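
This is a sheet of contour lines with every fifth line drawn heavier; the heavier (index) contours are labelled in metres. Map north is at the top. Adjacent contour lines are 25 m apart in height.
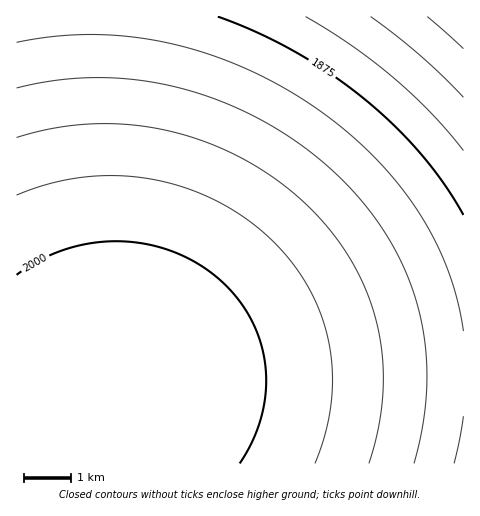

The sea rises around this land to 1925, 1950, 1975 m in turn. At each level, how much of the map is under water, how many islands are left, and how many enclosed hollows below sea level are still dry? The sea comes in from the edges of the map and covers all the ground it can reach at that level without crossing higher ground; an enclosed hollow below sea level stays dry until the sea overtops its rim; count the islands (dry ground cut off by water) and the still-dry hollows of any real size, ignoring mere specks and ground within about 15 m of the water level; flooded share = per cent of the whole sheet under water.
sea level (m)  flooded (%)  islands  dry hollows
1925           32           0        0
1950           46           0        0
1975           60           0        0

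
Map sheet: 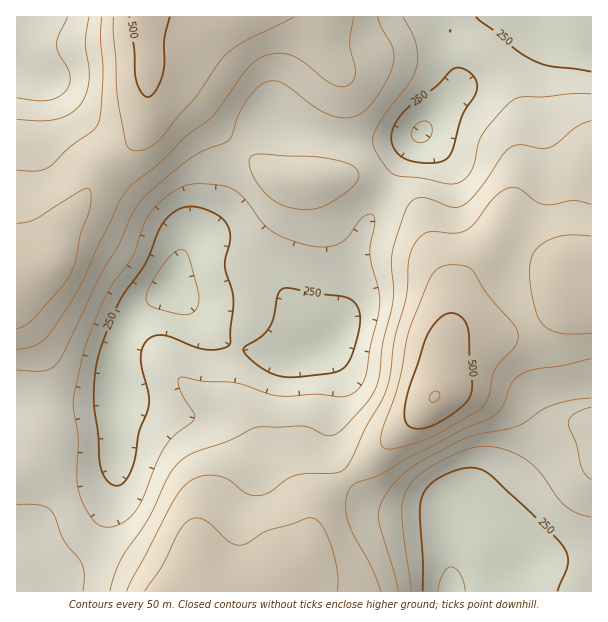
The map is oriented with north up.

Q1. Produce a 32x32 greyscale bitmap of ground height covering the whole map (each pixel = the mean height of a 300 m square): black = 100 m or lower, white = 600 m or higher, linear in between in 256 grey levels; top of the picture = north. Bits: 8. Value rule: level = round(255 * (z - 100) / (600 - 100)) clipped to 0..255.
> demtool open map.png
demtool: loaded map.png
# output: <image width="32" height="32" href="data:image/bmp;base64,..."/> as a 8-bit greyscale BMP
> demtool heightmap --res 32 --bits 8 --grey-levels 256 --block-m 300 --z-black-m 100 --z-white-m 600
<image width="32" height="32" href="data:image/bmp;base64,Qk02CAAAAAAAADYEAAAoAAAAIAAAACAAAAABAAgAAAAAAAAEAAATCwAAEwsAAAABAAAAAAAAAAAAAAEBAQACAgIAAwMDAAQEBAAFBQUABgYGAAcHBwAICAgACQkJAAoKCgALCwsADAwMAA0NDQAODg4ADw8PABAQEAAREREAEhISABMTEwAUFBQAFRUVABYWFgAXFxcAGBgYABkZGQAaGhoAGxsbABwcHAAdHR0AHh4eAB8fHwAgICAAISEhACIiIgAjIyMAJCQkACUlJQAmJiYAJycnACgoKAApKSkAKioqACsrKwAsLCwALS0tAC4uLgAvLy8AMDAwADExMQAyMjIAMzMzADQ0NAA1NTUANjY2ADc3NwA4ODgAOTk5ADo6OgA7OzsAPDw8AD09PQA+Pj4APz8/AEBAQABBQUEAQkJCAENDQwBEREQARUVFAEZGRgBHR0cASEhIAElJSQBKSkoAS0tLAExMTABNTU0ATk5OAE9PTwBQUFAAUVFRAFJSUgBTU1MAVFRUAFVVVQBWVlYAV1dXAFhYWABZWVkAWlpaAFtbWwBcXFwAXV1dAF5eXgBfX18AYGBgAGFhYQBiYmIAY2NjAGRkZABlZWUAZmZmAGdnZwBoaGgAaWlpAGpqagBra2sAbGxsAG1tbQBubm4Ab29vAHBwcABxcXEAcnJyAHNzcwB0dHQAdXV1AHZ2dgB3d3cAeHh4AHl5eQB6enoAe3t7AHx8fAB9fX0Afn5+AH9/fwCAgIAAgYGBAIKCggCDg4MAhISEAIWFhQCGhoYAh4eHAIiIiACJiYkAioqKAIuLiwCMjIwAjY2NAI6OjgCPj48AkJCQAJGRkQCSkpIAk5OTAJSUlACVlZUAlpaWAJeXlwCYmJgAmZmZAJqamgCbm5sAnJycAJ2dnQCenp4An5+fAKCgoAChoaEAoqKiAKOjowCkpKQApaWlAKampgCnp6cAqKioAKmpqQCqqqoAq6urAKysrACtra0Arq6uAK+vrwCwsLAAsbGxALKysgCzs7MAtLS0ALW1tQC2trYAt7e3ALi4uAC5ubkAurq6ALu7uwC8vLwAvb29AL6+vgC/v78AwMDAAMHBwQDCwsIAw8PDAMTExADFxcUAxsbGAMfHxwDIyMgAycnJAMrKygDLy8sAzMzMAM3NzQDOzs4Az8/PANDQ0ADR0dEA0tLSANPT0wDU1NQA1dXVANbW1gDX19cA2NjYANnZ2QDa2toA29vbANzc3ADd3d0A3t7eAN/f3wDg4OAA4eHhAOLi4gDj4+MA5OTkAOXl5QDm5uYA5+fnAOjo6ADp6ekA6urqAOvr6wDs7OwA7e3tAO7u7gDv7+8A8PDwAPHx8QDy8vIA8/PzAPT09AD19fUA9vb2APf39wD4+PgA+fn5APr6+gD7+/sA/Pz8AP39/QD+/v4A////AF9fX2RwhJ2zvsTGxcTCwb66ta2ikHRQNTA4Ojs+Rk5QX19gZW58kKa3wcO/vL2/v7y1qpyIblA5NTs8Oz1DS1JeX2NobHSEm7C9vre0t7u8u7Ojk4FpTjw5Pj8+P0ROVl5gZ2poaXWNpra3r6uvs7W2rZuKe2ZMPTs/QEFETVdeY2VoaGFcZH2aq6ymoqOnrbCnloh6ZEw+PT9CRk1XYmlsa2tmWVFYcI2fop6amJykqKOYjoFqUUI/QkdNVWFtdXRyb2RSSVBlf5KYmJWSlJiampuclH9kUUlJTlVeaXV+dnZyZE9ES11xgImMjYuLjYyNlqWqn4pzYFhaYWpzeoF1d3RlT0NJV2VudXyCg4OEg4KLorW8t6KId3N0d3p+gXJ2cmJMQUZSXmVqcnt9fX18eX+VscnVzbahkoZ/fn+BcHRvX0k8QE9eZmpwdXNvb29tb4Gjx9/i1L+nkYWBgH92eHNiSTo/UWFnaGhnX1hXWVpdb5O92uLayLCajoqIhoOCe2dMPENWYWBaV1ROSERER1BmirTR29bItqadmZeUmJGEblJARFNYUU1NTUpGQT09SGGHrsrV0sm+s6qnpqStoY94XEVAR0ZBQ0pOTkpFQT9EWX6mw9DQyb+1sLG0tbuvnIVoTDw4NDM6R09QTElHRkhVdJu5ycvFubCwuL+/xbyrk3VYQTEpLDlHT1BNTExNTlhwkrC/wruwqrG9xMPIxbqihGlROCktPUpQUE9QUlRWXnSRqra4s6yqsr/Ew8XFwK6SemNHMzI/S1BRVFldXl5kdpClra+vrq2yu8HAvL28sp2HblI9Nz9KUVhgZmppZWVzipuhoaevr66yt7eztrm1p5J4XUg/Q0tVY290dXJqZW6CkJGPmamtp6anp6qus7WunIZuWU9RVl9wfYKDfXNrbHqFgn6KnaSempuboaKosLCmloRwZGNlbX6Kj4+KgXVtcHJta3iOmJWRk5SZmZ+qsa6mmod4cnJ5hIqMjIiCd2hcV1Vaan+MjIqNkZOTl6Gqr7KtnIl/fH19e3p6eHVtW0Y9Q1FkdoGCgYaNioqNk56rur2unI+FfHRvbnB0dG1YPTE6TF5ueHl4foV6eXyGlqvAxrutoJB+cW1xeYCCemVKOjxJVWJtcHF1eWRiaXmRrsXLwretnYh5dXyGj5GIdmBNRkdOWWNmZmhqVFZfcY6wyc/HvLSpl4aCiZObmpCBb1xPSk1VXFtYV1ZSWmV0j7HK0cnAubGll5KWnqGbkYZ2YlNOUlVUT0lIR1VdaXiSs8vQysO+urOqo6SnpJqOg3RgUU9SUktDP0FEVFpkdJG1ztLLxsTCwLqzr66onIx7a1pPTU5KQz09Q0c="/>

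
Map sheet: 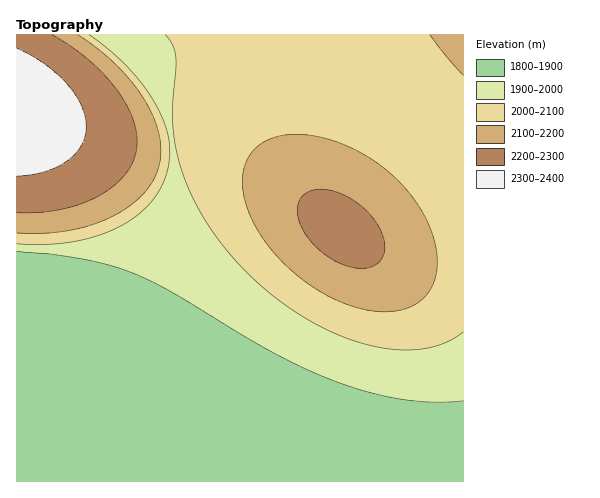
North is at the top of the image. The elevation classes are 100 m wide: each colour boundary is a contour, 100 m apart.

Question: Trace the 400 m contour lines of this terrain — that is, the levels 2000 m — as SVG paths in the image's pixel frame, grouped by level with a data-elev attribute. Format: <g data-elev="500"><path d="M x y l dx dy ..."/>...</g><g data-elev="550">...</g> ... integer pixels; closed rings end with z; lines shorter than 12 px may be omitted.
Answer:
<g data-elev="2000"><path d="M17 244l26 1 26-3 22-4 20-7 20-11 15-13 11-13 9-17 4-21-1-14-4-16-8-19-12-20-17-20-17-16-22-16"/><path d="M165 35l7 9 4 12-3 68 3 25 7 24 10 26 15 26 18 24 21 24 27 24 30 20 30 16 30 11 29 5 27 0 24-6 19-11"/></g>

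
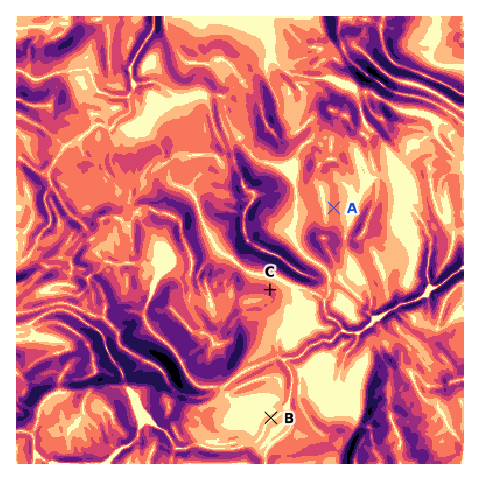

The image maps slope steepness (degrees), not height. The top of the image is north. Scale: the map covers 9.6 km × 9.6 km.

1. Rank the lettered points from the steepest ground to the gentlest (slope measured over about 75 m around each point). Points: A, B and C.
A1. C A B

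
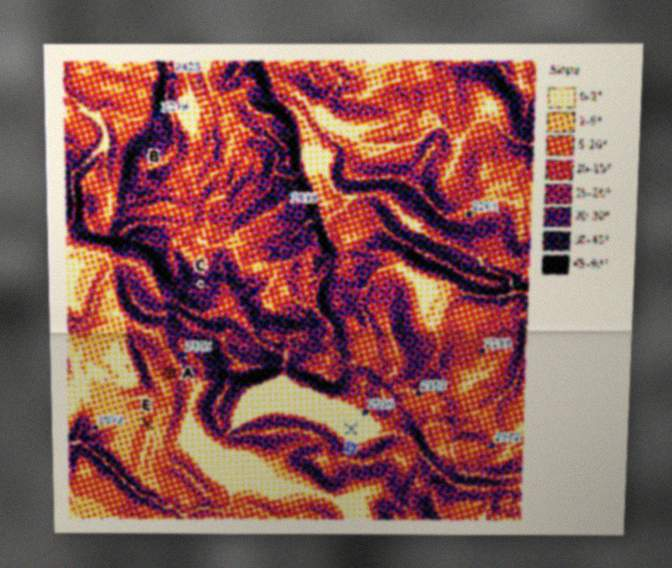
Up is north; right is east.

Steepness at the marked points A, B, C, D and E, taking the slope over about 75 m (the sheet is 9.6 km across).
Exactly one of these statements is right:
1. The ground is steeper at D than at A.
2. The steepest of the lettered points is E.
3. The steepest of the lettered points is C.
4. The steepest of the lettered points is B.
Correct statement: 4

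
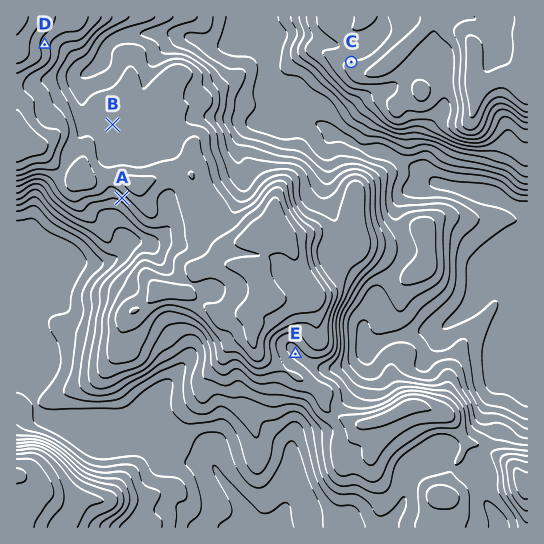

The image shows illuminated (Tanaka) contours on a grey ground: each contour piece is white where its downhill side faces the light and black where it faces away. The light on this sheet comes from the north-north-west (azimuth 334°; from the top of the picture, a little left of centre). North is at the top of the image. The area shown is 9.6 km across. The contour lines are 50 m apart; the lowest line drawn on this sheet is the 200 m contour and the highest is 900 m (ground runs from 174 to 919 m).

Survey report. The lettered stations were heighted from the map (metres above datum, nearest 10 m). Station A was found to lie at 620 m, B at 620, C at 600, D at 780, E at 540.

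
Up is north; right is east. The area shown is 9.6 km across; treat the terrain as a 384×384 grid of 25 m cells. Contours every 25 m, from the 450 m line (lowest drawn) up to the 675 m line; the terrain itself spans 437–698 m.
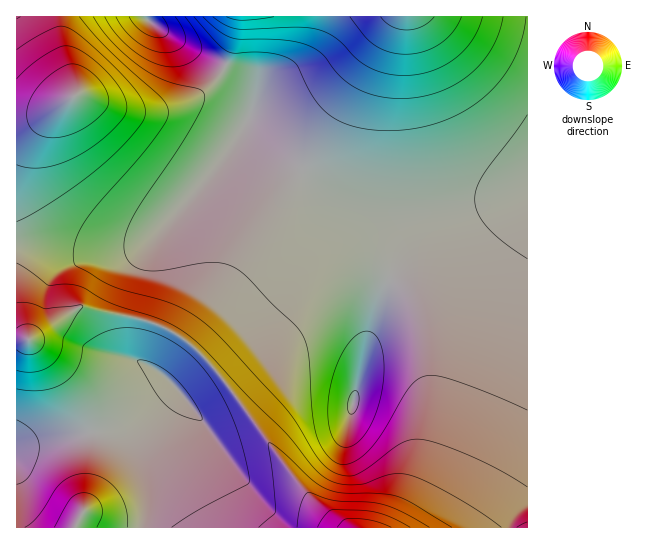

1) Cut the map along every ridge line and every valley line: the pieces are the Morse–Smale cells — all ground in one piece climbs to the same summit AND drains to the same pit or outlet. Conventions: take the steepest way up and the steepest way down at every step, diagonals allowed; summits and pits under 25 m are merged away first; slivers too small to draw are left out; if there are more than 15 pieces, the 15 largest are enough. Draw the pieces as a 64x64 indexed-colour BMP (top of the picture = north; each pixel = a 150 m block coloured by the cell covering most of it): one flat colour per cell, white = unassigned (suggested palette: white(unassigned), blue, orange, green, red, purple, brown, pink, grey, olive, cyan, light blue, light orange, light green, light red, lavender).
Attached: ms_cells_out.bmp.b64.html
<image width="64" height="64" href="data:image/bmp;base64,Qk12CAAAAAAAAHYAAAAoAAAAQAAAAEAAAAABAAQAAAAAAAAIAAATCwAAEwsAABAAAAAAAAAA////ALR3HwAOf/8ALKAsACgn1gC9Z5QAS1aMAMJ34wB/f38AIr28AM++FwDox64AeLv/AIrfmACWmP8A1bDFAIiIiIiIiIiIVVVVVVVVVVVVVVVVERERERERERERERERiIiIiIiIiIhVVVVVVVVVVVVVVVERERERERERERERERGIiIiIiIiIiFVVVVVVVVVVVVVVEREREREREREREREREYiIiIiIiIiIhVVVVVVVVVVVVVERERERERERERERERERiIiIiIiIiIiFVVVVVVVVVVVVERERERERERERERERERGIiIiIiIiIiIVVVVVVVVVVVVEREREREREREREREREREYiIiIiIiIiIhVVVVVVVVVVVURERERERERERERERERERiIiIiIiIiIiFVVVVVVVVVVURERERERERERERERERERGIiIiIiIiIiIVVVVVVVVVVUREREREREREREREREREREYiIiIiIiIiIhVVVVVVVVVURERERERERERERERERERERZoiIiIiIiIiFVVVVVVVVVRERERERERERERERERERERFmZmZoiIiIiIVVVVVVVVVREREREREREREREREREREREWZmZmZmZoiIiFVVVVVVVRERERERERERERERERERERERZmZmZmZmZoiIVVVVVVVVERERERERERERERERERERERFmZmZmZmZmZoiFVVVVVVEREREREREREREREREREREREWZmZmZmZmZmaIhVVVVVERERERERERERERERERERERERZmZmZmZmZmZmaFVVVVERERERERERERERERERERERERFmZmZmZmZmZmZmVVVVUREREREREREREREREREREREREWZmZmZmZmZmZmVVVVURERERERERERERERERERERERERZmZmZmZmZmZmZlVVURERERERERERERERERERERERERFmZmZmZmZmZmZmZVUREREREREREREREREREREREREREWZmZmZmZmZmZmZmURERERERERERERERERERERERERERZmZmZmZmZmZmZmYxERERERERERERERERERERERERERFmZmZmZmZmZmZmYzMRERERERERERERERERERERERERETM2ZmZmZmZmZmMzMzERERERERERERERERERERERERERMzM2ZmZmZmZjMzMzMxEREREREREREREREREREREREREzMzNmZmZmMzMzMzMzMRERERERERERERERERERERERETMzMzNjMzMzMzMzMzMzERERERERERERERERERERERERMzMzMzMzMzMzMzMzMzMxEREREREREREREREREREREREzMzMzMzMzMzMzMzMzMzMRERERERERERERERERERERETMzMzMzMzMzMzMzMzMzMzERERERERERERERERERERERMzMzMzMzMzMzMzMzMzMzMxEREREREREREREREREREREzMzMzMzMzMzMzMzMzMzMzMxERERERERERERERERERETMzMzMzMzMzMzMzMzMzMzMzMRERERERERERERERERERMzMzMzMzMzMzMzMzMzMzMzMzMREREREREREREREREREzNERERERERDMzMzMzMzMzMzMzEREREREREREREREREUREREREREREQzMzMzMzMzMzMzMzERERERERERERERERREREREREREREMzMzMzMzMzMzMzMzMRERERERERERERFERERERERERERDMzMzMzMzMzMzMzMzMzEREREREREREUREREREREREREQzMzMzMzMzMzMzMzMzMzMzERERERERREREREREREREREMzMzMzMzMzMzMzMzIiIiIiIiIRERFERERERERERERERDMzMzMzMzMzMzMiIiIiIiIiIiIiEUREREREREREREREQzMzMzMzMzMzIiIiIiIiIiIiIiIiREREREREREREREREMzMzMzMzMyIiIiIiIiIiIiIiIiJERERERERERERERERDMzMzMzMiIiIiIiIiIiIiIiIiIkREREREREREREREREMzMzMzMiIiIiIiIiIiIiIiIiIiRERERERERERERERERDMzMzIiIiIiIiIiIiIiIiIiIiJEREREREREREREREREQzMzIiIiIiIiIiIiIiIiIiIiIkREREREREREREREREREMzIiIiIiIiIiIiIiIiIiIiIiREREREREREREREREREQzIiIiIiIiIiIiIiIiIiIiIiJEREREREREREREREREREIiIiIiIiIiIiIiIiIiIiIiIndEREREREREREREREREQiIiIiIiIiIiIiIiIiIiIiIid3d0RERER3d3dEREREREIiIiIiIiIiIiIiIiIiIiIiJ3d3d0RHd3d3d3d0REREQiIiIiIiIiIiIiIiIiIiIiInd3d3d3d3d3d3d3dERERCIiIiIiIiIiIiIiIiIiIiIid3d3d3d3d3d3d3d3RERCIiIiIiIiIiIiIiIiIiIiIiJ3d3d3d3d3d3d3d3d0RCIiIiIiIiIiIiIiIiIiIiIiInd3d3d3d3d3d3d3d3dCIiIiIiIiIiIiIiIiIiIiIiIid3d3d3d3d3d3d3d3eSIiIiIiIiIiIiIiIiIiIiIiIiJ3d3d3d3d3d3d3d3mZkiIiIiIiIiIiIiIiIiIiIiIiInd3d3d3d3d3d3d5mZmSIiIiIiIiIiIiIiIiIiIiIiIid3d3d3d3d3d3eZmZmZIiIiIiIiIiIiIiIiIiIiIiIiJ3d3d3d3d3d3eZmZmZmSIiIiIiIiIiIiIiIiIiIiIiInd3d3d3d3d3eZmZmZmZIiIiIiIiIiIiIiIiIiIiIiIi"/>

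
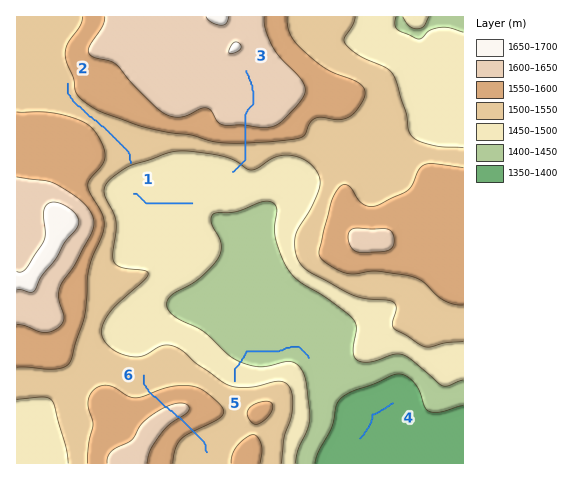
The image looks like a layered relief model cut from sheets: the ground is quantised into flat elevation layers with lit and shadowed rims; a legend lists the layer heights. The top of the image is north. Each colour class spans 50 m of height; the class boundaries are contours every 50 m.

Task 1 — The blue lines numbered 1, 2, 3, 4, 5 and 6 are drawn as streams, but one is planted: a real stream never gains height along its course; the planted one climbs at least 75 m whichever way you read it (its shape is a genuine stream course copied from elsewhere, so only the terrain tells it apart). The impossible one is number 6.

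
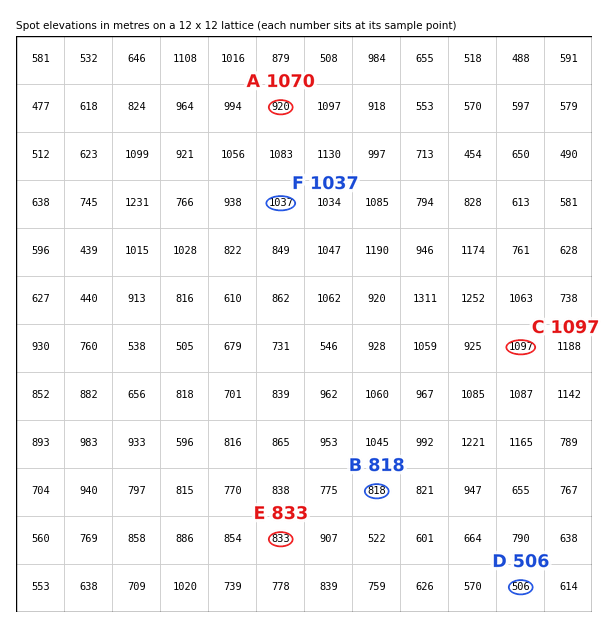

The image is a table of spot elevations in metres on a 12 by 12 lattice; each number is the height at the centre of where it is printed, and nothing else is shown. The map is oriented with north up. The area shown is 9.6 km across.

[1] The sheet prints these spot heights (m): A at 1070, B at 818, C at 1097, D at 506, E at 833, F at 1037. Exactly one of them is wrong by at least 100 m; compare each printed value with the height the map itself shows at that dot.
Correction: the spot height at A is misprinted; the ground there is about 920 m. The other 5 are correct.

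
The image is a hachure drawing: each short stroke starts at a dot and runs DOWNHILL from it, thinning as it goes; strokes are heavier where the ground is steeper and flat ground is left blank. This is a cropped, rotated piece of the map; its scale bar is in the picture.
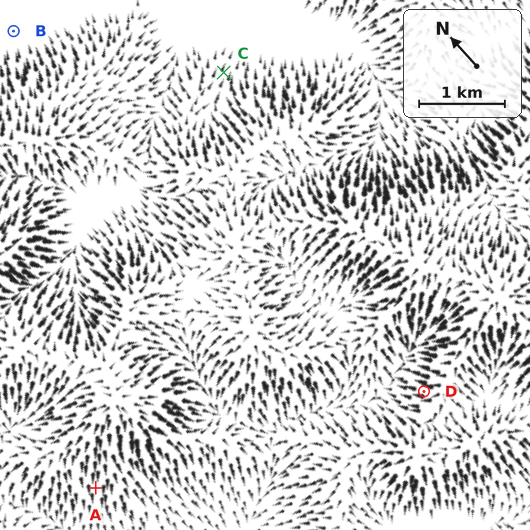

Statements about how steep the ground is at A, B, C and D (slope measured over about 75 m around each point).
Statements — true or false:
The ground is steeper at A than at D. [false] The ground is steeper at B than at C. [false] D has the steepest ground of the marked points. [true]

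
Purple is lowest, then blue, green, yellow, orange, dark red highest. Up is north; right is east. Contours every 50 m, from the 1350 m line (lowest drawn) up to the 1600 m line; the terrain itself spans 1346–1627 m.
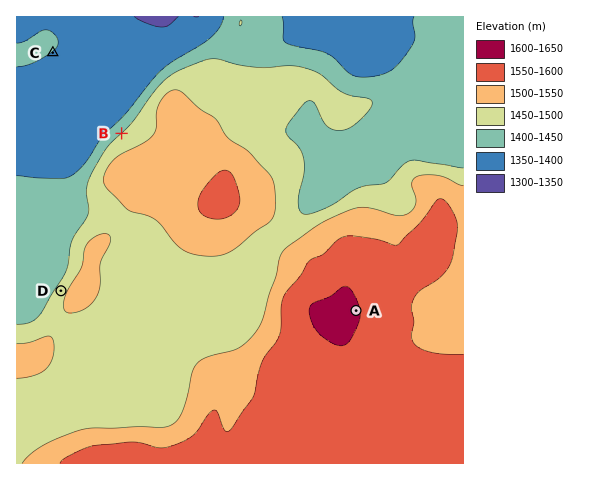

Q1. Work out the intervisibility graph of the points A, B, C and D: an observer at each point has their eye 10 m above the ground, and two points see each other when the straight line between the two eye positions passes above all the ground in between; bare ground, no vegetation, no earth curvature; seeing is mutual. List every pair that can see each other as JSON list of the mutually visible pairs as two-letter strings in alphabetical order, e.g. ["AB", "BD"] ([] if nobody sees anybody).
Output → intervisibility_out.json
["BC", "CD"]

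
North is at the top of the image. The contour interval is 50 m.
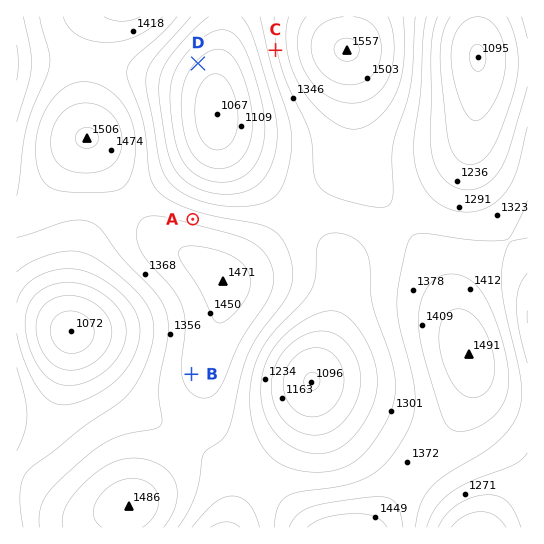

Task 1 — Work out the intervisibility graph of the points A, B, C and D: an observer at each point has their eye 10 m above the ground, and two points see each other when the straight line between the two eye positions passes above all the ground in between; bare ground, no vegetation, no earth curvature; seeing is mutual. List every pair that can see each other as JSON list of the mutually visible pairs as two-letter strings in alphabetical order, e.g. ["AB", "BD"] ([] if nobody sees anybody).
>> ["AC", "AD", "CD"]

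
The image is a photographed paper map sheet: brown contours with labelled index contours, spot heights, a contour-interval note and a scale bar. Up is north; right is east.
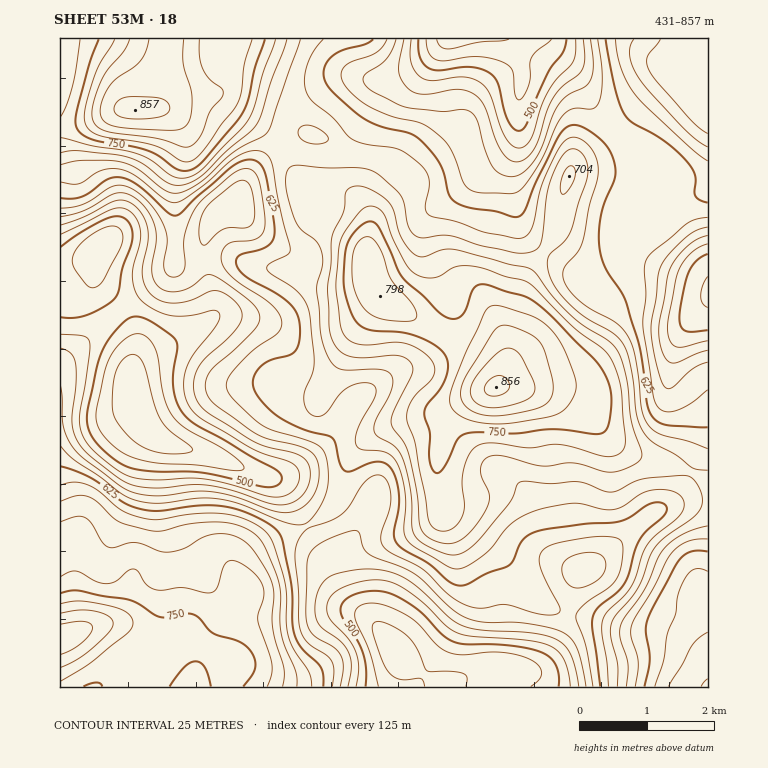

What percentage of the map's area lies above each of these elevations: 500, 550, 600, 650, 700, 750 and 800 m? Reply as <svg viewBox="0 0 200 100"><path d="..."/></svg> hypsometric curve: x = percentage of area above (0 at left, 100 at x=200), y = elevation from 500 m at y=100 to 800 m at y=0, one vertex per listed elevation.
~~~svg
<svg viewBox="0 0 200 100"><path d="M181 100l-17-17-28-16-40-17-35-17-29-16-23-17"/></svg>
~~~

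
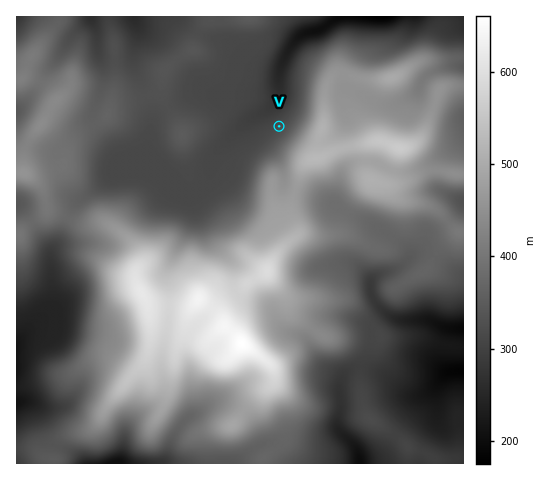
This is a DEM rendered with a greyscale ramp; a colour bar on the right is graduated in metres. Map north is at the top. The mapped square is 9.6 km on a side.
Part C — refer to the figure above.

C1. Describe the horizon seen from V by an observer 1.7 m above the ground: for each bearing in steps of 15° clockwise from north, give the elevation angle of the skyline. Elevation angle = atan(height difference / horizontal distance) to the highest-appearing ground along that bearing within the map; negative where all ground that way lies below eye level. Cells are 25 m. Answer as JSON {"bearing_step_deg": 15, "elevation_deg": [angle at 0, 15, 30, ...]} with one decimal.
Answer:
{"bearing_step_deg": 15, "elevation_deg": [-0.3, -1.0, 1.9, 6.2, 8.7, 10.8, 12.6, 13.6, 13.9, 13.9, 12.6, 9.1, 7.2, 6.3, 3.9, 3.7, 1.9, 1.0, 1.4, 1.1, 0.4, 0.4, 0.3, 0.8]}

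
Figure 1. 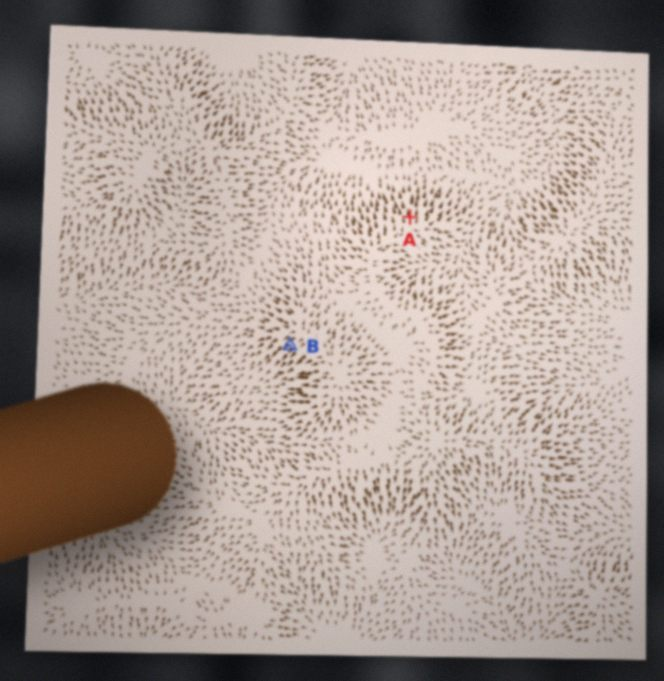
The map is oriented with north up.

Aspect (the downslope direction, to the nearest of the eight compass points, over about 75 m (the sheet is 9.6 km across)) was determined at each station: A N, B SW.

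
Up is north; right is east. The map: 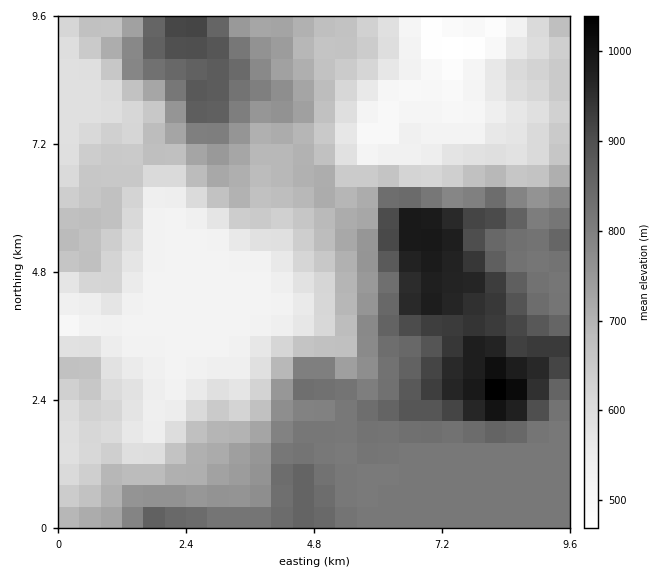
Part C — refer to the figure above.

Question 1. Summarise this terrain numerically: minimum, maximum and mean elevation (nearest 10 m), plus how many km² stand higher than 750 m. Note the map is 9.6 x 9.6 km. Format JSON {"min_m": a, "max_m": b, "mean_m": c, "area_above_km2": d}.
{"min_m": 470, "max_m": 1060, "mean_m": 710, "area_above_km2": 36.7}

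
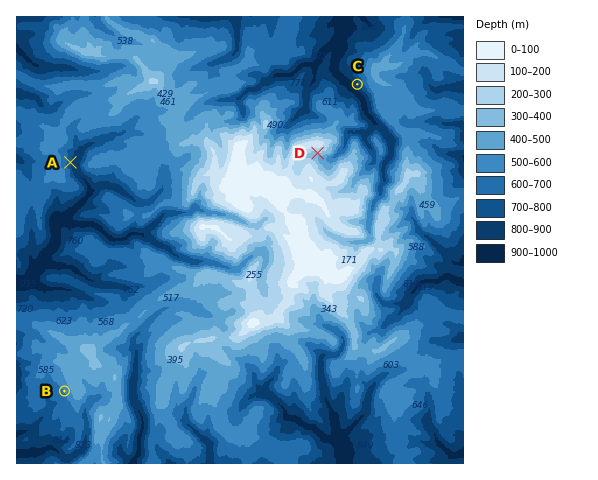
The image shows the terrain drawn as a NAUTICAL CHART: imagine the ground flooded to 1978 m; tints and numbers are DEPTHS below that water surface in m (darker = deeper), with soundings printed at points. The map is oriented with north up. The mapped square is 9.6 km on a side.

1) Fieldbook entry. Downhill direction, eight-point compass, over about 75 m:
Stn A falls E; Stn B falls SW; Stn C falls SW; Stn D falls S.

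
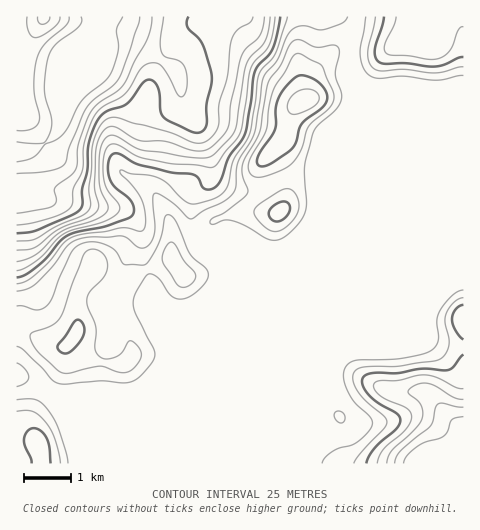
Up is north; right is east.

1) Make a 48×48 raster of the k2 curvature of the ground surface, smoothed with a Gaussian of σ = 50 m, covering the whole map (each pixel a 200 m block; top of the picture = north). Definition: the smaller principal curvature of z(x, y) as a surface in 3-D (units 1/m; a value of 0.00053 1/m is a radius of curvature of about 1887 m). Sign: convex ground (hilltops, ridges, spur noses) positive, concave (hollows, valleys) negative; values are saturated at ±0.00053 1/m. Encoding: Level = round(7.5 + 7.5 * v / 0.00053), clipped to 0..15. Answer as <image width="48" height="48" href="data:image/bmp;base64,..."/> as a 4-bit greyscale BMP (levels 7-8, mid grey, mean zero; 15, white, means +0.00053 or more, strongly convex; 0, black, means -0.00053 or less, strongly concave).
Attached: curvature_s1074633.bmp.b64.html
<image width="48" height="48" href="data:image/bmp;base64,Qk32BAAAAAAAAHYAAAAoAAAAMAAAADAAAAABAAQAAAAAAIAEAAATCwAAEwsAABAAAAAAAAAAAAAAABEREQAiIiIAMzMzAERERABVVVUAZmZmAHd3dwCIiIgAmZmZAKqqqgC7u7sAzMzMAN3d3QDu7u4A////AFNWhAd3d3d3d3d3d3d3d2R5lUd2i6mGdzeYgDd3d3d3d3d3d3d3d3UmdTaHeZmGeDm6cHd3d3d3d3d3d3d3d3djRBNnZ3h2Z0iYQHd3d3d3d3d3d3d3d3dUZlAiI1VFZ2d2I3d3d3d3d3d3d3d3d3dIl2IQABNHiImFBnd3d3d3d3d3d3d3d3dZliAiIRNododTN3d3d3d3d3d3d3d3d3dIcgN4dlRnZFQyIjQ0Q1d3d3d3d3d3d3dWQTiph3d3U0QzVVVTIxBnd3d3d3d3d3d1M3mpZoqoM0M0iXdmiqUGd3d3d3d3d3d1NoiYVoqEJUNGiodmeZlRd3d3d3d3d3d2Jnd2VWYyRzWImYZWZ5p0V3d3d3d3d3d3QAAAAjMzVzaJiHVEVolzZ3d3d3d3d3d3d1VVQgFERUZ4d4hDV3dCd3d3d3d3d3d3d3d3d3UjRHZmZ5pSaIcWd3d3d3d3d3d3d3d3d3YUeIZmV4lCaHUnd3d3d3d3d3d3d3d3d3cFnnZlV3YzZ2JnQjd3d3d3d3d3d3d3d3cCjoZlV2QlV1NSRjBnd3d3d3d3d3d3d3dgSGVmV3VBV3UzeZUGd3d3d3d3d3d3d3d0AzRnZneDFoY0eslRd3d3d3d3d3d3d3d3UCR3dnioJJY1eKlyd3d3d3d3d3d3d3d3dzFGZ2i6NHU3l2YTd3d3d3d3d3d3d3d3d2EVeYnIRlIop0BHd3d2d3d3d3d3d3d3d4MDnLu1WWEXhyNnd2MAA3d3d3d3d3d3d3Uha7p0elAVZhJEMzNnYBd3d3d3d3d3d1UxFFMjZSA2dwSoZmV6lwN3d3d3d3d3d0QwAAAAABJnlwSoZmaMy1B3d3d3d3d3d0MyAAAAACVnlyN3Z3Z6y4Bnd3d3d3d3d2ZlREREVVVmZDIkRVQ2iHBXd3d3d3d3d4h2VERYl2eIVFQiMiEANFFnd3d3d3d3d4d3ZCFIqGeYVohAJFUwJGJnd3d3d3d3d3ZlUwBayVaHZ5hAJpmFNGFnd3d3d3d3dzRFUwF5uVVmZnYhNpqpZVBnd3d3d3d3dyNWUxOJmVRWdlQkVGiYiHA3d3d3d3d3dzMzMyOJhjNoh1M1U0V3ipMHd3d3d3d3d4dTIiR4dCRWdkIzMzM1Z2MGd3d3d3d3d6qFISR4czVERDJEQ0ZlVDIAV3d3d3d3d6qEMhN5dFdURERnYzeIh2dyBXd3d3d3d4hyVgJYZGiGRVVnZDZ5qZvIMHd3d3d3d4dhdzAlVGiXRFZnZDV4mqzZQGd3d3d3d3dhd3MCRGiXNWZVZDeYh3d2MHMAEQAAAXdxd3dQRXiGNldlUzepdmVDIiFEIiNEQ3dxd3dzJXdjVWd2UzaWV4dmQQWIZmiYY3ZiV3d2FGdUVWd3VDRSWIZnYQaqhmiqcmZTBnd3NFZWh2Z3ZUMieZZXcwSrp3irckVUEEd2VWdniHd2Z1MEeHVXdBOJmHeJcjaJYyR2ZmZniId2d2IEZlVVZTNWd3d3cxfOlkRmZmVneIh2ZmIFVEVlVVVmZ3d4dA=="/>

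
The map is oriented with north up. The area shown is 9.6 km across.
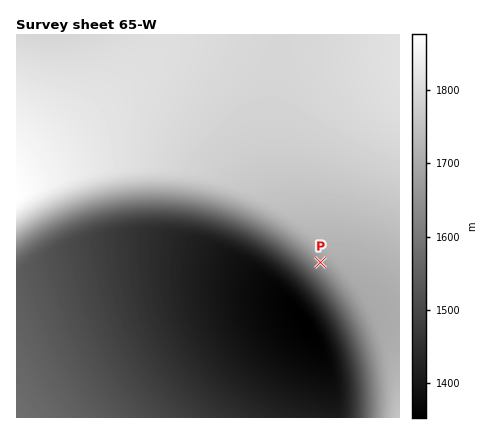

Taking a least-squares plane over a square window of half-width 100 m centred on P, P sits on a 14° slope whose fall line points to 224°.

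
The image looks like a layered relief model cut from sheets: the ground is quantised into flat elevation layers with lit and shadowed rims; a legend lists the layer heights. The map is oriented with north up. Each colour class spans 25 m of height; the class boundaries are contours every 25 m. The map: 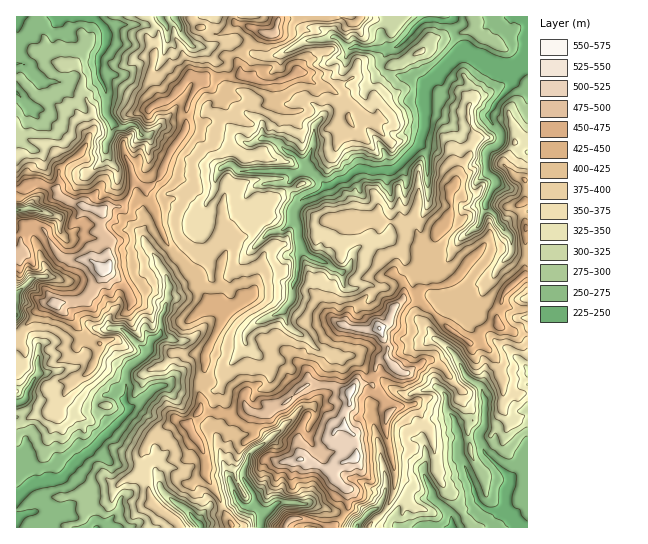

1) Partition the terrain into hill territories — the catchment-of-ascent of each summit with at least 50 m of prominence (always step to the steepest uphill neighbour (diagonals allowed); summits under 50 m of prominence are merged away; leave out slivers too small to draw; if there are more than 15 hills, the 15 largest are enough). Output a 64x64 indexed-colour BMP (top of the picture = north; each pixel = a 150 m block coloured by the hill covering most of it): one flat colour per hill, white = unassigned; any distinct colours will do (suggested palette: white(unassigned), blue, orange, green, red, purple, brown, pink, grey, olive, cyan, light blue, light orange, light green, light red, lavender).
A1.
<image width="64" height="64" href="data:image/bmp;base64,Qk12CAAAAAAAAHYAAAAoAAAAQAAAAEAAAAABAAQAAAAAAAAIAAATCwAAEwsAABAAAAAAAAAA////ALR3HwAOf/8ALKAsACgn1gC9Z5QAS1aMAMJ34wB/f38AIr28AM++FwDox64AeLv/AIrfmACWmP8A1bDFABERERERERERERERERERERERERERERERERERERERERERERERERERERERERERERERERERERETMxEREREREREREREREREREREREREREREREREzEREREzMzMRERERERERERERERERERERERERERERERETMzMzMzMzMzERERERERERERERERERERERERERERERETMzMzMzMzMzMRERERERERERERERERERERERERERERERMzMzMzMzMzMxERERERERERERERERERERERERERERERMzMzMzMzMzMzERERERERERERERERERERERERERERERETMzMzMzMzMzMRERERERERERERERERERERERERERERERMzMzMzMzMzMxEREREREREREREREREREREREREREREREzMzMzMzMzMxEREREREREREREREREREREREREREREzEREzMzMzMzMzERERERERERERERERERERERERERERETMxETMzMzMzMzMRERERERERERERERERERERERERERERMzMzMzMzMzMzMxERERERERERERERERERERERERERERETMzMzMzEzMzMzERERERERERERERERERERERERERERERMzMzMzETMzMzEREREREREREREREREREREREREREREREzMzMzMzMzMzMxERERERERERERERERERERERERERERETMzMzMzMzMzMzMxERERERERERERERERERERERERERERMzMzMzMzMzMzMzEREREREREREREREREREREREREREREzMzMzMzMzMzMzERERERERERERERERERERERERERERETMzMzMzMzMzMxEREREREREREREREREREREREREREREREzMzMzMzMzMxERERERERERERERERERERERERERERERERMzMzMzMzEREREREREREREREREREREREREREREREREREzMzMzMxERERERERERERERERERIiIiIREREiERERERERMzMzMxERERERERERERERERERIiIiIiEREiIhEREREREzMzMRERERERERERERERERERIiIiIiIiIiIiERERERERMzMREREREREREREREREREREiIiIiIiIiIiIRERERERERMxERERERERERERERERERESIiIiIiIiIiIiERERERERERERERERERERERERERERERIiIiIiIiIiIiIREREREREREREREREREREREREREREREiIiIiIiIiIiIhERERERERERERERERERERERERERERESIiIiIiIiIiIiERERERERERERERERERERERERERERERIiIiIiIiIiIiIREREREREREREREREREREREREREREREiIiIiIiIiIiIiIRERERERERERERERERERERERERERESIiIiIiIiIiIiIiERERERERERERERERERERERERERERIiIiIiIiIiIiIiIhEREREREREREREREREREREREREREiIiIiIiIiIiIiIiERERERERERERERERERERERERERESIiIiIiIiIiIiIiIRERERERERERERERERERERERERERIiIiIiIiIiIiIiIhEREREREREREREREREREREREREREiIiIiIiIiIiIiIiERERERERERERERERERERERERERESIiIiIiIiIiIiIiIhERERERERERERERERERERERERERIiIiIiIiIiIiIiIiEREREREREREREREREREREREREREiIiIiIiIiIiIiIiIRERERERERERERERERERERERERESIiIiIiIiIiIiIiIiERERERERERERERERERERERERERIiIiIiIiIiIiIiIiIREREREREREREREREREREREREREiIiIiIiIiIiIiIiIhERERERERERERERERERERERERESIiIiIiIiIiIiIiIiIhERERERERERERERERERERERERIiIiIiIiIiIiIiIiIiERERESIREREREREREREREREREiIiIiIiIiIiIiIiIiIREREiIhERERERERERERERERESIiIiIiIiIiIiIiIiIiIhEiIiEREREREREREREREREREiIiIiIiIiIiIiIiIiIiIiIiIRERERERERERERERERESIiIiIiIiIiIiIiIiIiIiIiIiERERERERERERERERERIiIiIiIiIiIiIiIiIiIiIiIiIREREREREREREREREREiIiIiIiIiIiIiIiIiIiIiIiIiIRERERERERERERERESIiIiIiIiIiIiIiIiIiIiIiIiIiIRERERERERERERESIiIiIiIiIiIiIiIiIiIiIiIiIiIiERERERERERERERIiIiIiIiIiIiIiIiIiIiIiIiIiIiEREREREREREREREiERERIiIiIiIiIiIiIiIiIiIiIiERERERERERERERESIRERERERESIiIiIiIiIiIiIiIiIRERERERERERERERERERERERERERIiIiIiIiIiIiIiEhERERERERERERERERERERERERERESIiIiIiRERCIiERERERERERERERERERERERERERERERIiFEIiREREQiIREREREREREREREREREREREREREREREiEUREREREREREERERERERERERERERERERERERERERESIRFERERERERERBERERERERERERERERERERERERERERIRERREREREREREQRERERERERERERER"/>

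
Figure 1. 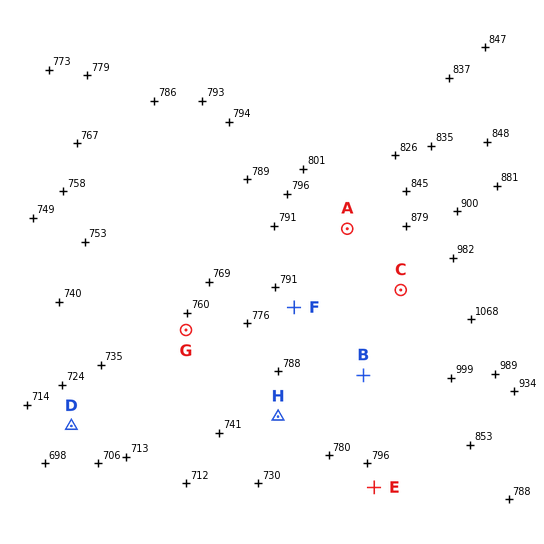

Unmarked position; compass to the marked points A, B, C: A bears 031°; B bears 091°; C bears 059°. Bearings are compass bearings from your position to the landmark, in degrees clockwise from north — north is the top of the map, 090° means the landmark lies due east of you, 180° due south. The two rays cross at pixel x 260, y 374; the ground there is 780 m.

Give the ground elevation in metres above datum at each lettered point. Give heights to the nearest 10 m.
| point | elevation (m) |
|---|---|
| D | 710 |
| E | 770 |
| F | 810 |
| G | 760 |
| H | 770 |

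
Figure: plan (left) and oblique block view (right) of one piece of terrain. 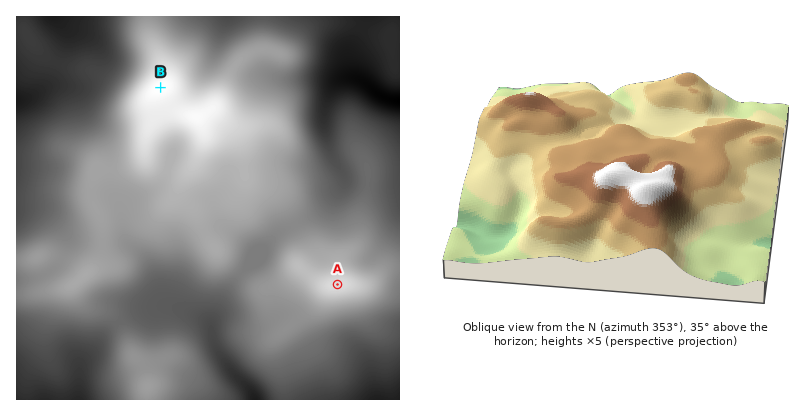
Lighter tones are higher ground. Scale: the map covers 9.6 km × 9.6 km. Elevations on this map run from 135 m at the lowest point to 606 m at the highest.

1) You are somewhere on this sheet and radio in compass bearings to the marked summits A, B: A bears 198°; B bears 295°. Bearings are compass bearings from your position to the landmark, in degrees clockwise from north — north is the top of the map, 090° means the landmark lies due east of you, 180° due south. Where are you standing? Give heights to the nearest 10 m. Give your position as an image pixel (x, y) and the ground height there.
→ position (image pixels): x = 370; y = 185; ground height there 330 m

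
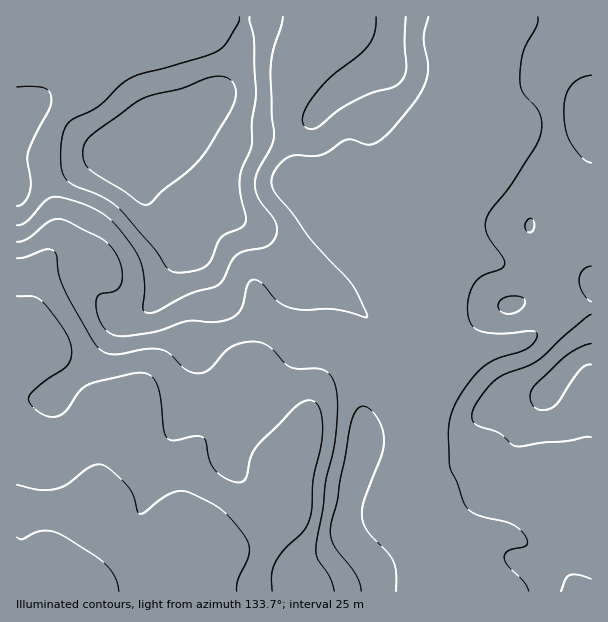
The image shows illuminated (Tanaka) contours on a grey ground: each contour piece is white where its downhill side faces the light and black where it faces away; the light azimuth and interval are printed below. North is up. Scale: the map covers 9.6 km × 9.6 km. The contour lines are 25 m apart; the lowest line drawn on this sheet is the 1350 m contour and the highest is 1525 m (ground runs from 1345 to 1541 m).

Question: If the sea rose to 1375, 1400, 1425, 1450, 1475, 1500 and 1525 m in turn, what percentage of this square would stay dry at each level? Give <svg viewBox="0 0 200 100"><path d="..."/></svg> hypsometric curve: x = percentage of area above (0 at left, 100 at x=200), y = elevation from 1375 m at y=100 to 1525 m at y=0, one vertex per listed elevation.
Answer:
<svg viewBox="0 0 200 100"><path d="M186 100l-19-17-15-16-59-17-47-17-26-16-13-17"/></svg>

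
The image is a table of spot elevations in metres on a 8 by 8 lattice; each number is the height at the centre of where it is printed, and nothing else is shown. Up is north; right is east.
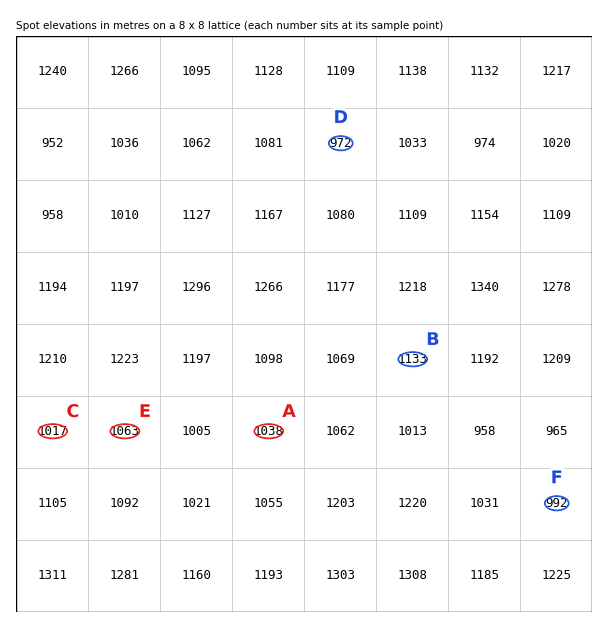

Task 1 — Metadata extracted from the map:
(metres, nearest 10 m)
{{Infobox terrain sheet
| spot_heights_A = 1040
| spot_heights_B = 1130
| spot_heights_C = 1020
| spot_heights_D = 970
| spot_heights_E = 1060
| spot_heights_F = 990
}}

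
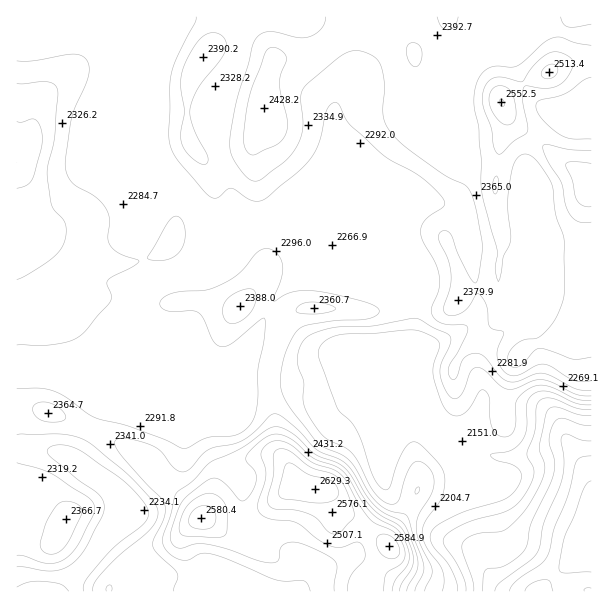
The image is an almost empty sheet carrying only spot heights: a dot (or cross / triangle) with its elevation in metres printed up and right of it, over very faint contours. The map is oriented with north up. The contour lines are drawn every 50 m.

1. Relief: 1820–2630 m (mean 2310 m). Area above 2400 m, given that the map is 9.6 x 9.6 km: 14.3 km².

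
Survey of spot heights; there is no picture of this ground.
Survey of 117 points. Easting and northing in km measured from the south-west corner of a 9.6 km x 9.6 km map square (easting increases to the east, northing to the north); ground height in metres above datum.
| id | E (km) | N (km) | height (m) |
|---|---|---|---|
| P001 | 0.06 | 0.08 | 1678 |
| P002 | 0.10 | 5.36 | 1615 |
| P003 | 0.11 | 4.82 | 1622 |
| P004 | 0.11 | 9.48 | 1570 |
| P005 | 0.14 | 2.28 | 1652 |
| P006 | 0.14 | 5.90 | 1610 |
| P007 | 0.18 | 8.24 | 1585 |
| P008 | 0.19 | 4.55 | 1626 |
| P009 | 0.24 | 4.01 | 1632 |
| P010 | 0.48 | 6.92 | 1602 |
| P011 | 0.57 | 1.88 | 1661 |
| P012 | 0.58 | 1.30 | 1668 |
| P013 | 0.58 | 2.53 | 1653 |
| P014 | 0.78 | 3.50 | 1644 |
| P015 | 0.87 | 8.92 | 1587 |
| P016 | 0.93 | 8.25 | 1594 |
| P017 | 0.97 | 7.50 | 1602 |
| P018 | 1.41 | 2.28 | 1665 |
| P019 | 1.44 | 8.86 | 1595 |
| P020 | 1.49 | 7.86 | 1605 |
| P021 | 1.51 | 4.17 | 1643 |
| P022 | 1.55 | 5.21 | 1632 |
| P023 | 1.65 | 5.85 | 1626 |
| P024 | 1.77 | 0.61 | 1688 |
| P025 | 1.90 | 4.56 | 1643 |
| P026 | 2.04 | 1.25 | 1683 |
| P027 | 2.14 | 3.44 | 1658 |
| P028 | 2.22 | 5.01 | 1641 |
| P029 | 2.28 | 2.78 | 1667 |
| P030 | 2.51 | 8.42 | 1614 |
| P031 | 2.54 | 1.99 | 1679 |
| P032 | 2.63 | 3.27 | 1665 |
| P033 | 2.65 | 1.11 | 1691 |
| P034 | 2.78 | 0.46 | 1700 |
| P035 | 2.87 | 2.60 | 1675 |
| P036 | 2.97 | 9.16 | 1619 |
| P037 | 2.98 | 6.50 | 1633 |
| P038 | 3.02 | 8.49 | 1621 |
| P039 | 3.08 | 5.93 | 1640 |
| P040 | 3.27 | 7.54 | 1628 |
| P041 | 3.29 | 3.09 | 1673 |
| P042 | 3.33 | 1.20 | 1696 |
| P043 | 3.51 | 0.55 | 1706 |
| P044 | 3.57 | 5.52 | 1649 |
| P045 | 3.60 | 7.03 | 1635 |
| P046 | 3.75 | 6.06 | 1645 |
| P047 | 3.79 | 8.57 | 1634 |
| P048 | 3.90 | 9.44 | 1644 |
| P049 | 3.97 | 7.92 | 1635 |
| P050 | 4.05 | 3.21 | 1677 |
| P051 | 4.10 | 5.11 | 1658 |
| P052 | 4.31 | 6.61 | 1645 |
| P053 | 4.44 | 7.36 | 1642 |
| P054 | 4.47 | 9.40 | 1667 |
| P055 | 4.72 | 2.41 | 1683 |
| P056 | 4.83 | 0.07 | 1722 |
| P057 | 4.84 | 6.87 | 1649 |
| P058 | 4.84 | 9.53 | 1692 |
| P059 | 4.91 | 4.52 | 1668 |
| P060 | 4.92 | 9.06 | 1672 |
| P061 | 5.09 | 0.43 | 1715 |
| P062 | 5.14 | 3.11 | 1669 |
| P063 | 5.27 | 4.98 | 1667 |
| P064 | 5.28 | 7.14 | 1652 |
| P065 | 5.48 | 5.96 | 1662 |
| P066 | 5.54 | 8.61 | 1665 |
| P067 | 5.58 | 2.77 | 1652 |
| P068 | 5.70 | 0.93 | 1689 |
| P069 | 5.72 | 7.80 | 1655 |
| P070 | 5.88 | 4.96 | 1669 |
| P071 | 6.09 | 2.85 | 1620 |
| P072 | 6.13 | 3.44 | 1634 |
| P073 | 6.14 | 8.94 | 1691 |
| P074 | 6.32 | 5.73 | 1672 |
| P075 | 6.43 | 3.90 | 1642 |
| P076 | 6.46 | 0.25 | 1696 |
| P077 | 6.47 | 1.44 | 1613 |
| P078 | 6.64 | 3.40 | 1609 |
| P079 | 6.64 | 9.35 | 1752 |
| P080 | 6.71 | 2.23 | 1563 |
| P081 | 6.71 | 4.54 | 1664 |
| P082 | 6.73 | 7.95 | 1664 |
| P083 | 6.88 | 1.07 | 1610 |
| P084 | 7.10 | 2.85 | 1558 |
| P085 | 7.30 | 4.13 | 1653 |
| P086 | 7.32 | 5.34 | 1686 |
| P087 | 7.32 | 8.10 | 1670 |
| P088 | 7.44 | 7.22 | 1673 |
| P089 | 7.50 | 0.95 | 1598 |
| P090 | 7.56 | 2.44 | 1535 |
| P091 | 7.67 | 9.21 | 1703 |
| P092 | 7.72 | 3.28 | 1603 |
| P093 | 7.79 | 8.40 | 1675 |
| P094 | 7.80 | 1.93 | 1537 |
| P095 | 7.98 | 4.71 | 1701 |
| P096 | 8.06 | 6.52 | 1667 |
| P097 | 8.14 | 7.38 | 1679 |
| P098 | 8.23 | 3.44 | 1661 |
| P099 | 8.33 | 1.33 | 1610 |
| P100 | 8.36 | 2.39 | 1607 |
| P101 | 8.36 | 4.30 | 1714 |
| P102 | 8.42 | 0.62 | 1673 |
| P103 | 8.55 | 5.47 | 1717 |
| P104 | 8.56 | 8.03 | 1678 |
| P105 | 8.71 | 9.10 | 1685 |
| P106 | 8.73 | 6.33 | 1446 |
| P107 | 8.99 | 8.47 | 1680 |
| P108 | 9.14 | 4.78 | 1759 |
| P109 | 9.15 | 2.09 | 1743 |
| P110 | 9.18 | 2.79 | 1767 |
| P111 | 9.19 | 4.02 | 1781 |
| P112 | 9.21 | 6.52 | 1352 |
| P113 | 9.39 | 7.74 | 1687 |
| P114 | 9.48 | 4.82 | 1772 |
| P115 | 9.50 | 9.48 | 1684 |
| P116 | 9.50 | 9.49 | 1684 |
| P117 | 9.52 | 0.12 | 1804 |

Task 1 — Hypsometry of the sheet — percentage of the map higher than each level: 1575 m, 96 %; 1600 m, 91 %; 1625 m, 80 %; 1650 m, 62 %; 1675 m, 34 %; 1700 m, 13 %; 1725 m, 6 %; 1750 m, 4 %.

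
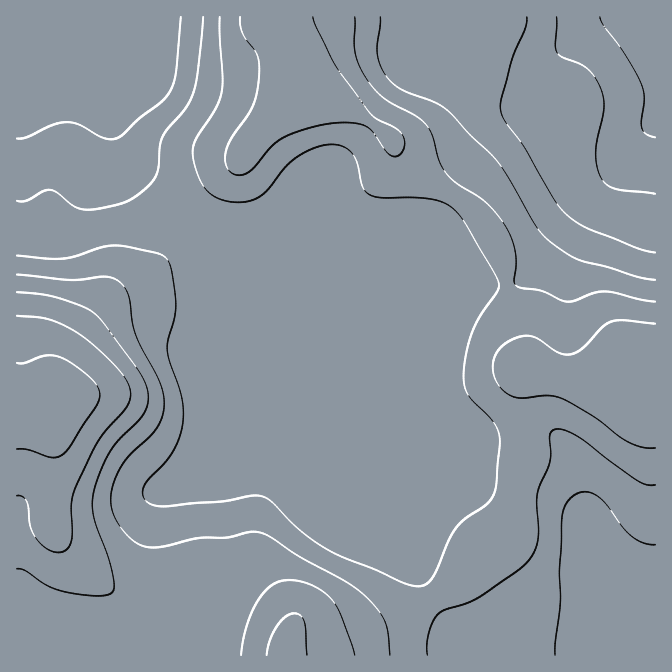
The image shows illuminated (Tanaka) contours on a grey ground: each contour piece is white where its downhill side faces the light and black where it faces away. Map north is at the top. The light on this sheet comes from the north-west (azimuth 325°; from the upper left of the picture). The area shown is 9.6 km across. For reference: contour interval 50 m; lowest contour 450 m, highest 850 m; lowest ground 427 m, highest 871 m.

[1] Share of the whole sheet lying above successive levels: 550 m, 89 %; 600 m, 78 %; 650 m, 41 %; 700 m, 23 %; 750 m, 9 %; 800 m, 5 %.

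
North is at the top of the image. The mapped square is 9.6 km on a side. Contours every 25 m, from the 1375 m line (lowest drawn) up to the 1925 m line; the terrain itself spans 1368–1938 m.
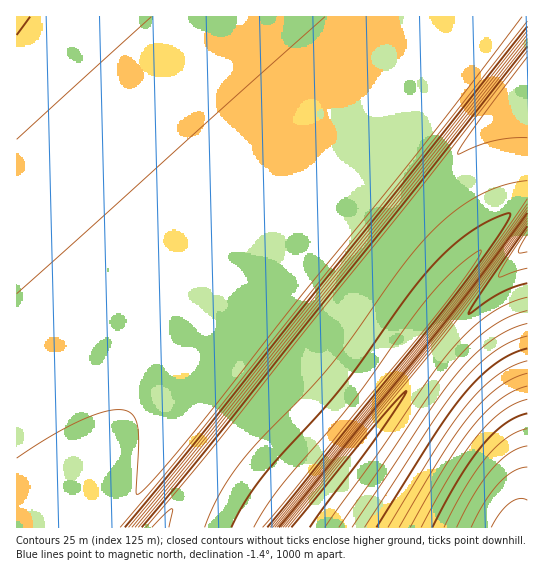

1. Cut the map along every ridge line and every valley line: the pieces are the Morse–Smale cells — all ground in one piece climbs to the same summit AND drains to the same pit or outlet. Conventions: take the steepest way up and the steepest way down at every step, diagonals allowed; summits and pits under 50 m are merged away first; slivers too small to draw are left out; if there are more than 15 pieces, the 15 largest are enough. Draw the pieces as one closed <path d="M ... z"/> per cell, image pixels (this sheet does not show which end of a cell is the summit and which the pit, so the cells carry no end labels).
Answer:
<path d="M527 16l-511 1 1 511 141 0 2-2 269-337 75-90 24-25z"/><path d="M527 75l-39 43-76 92-223 277-30 41 140-1 130-165 99-119z"/><path d="M527 244l-98 118-121 152-9 12 0 2 229-1z"/>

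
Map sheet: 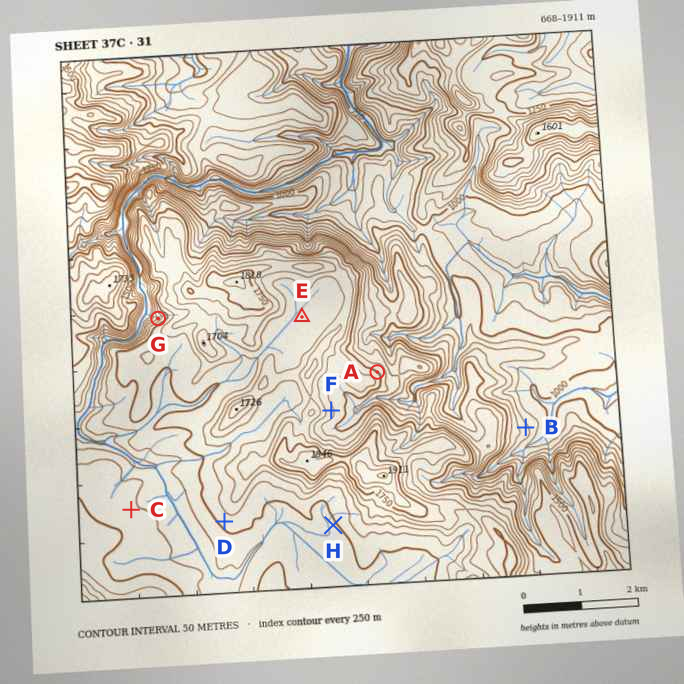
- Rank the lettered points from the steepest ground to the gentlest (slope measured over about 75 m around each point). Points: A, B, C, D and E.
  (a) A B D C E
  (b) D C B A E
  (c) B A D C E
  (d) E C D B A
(a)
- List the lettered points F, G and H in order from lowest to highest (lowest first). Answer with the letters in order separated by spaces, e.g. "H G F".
G H F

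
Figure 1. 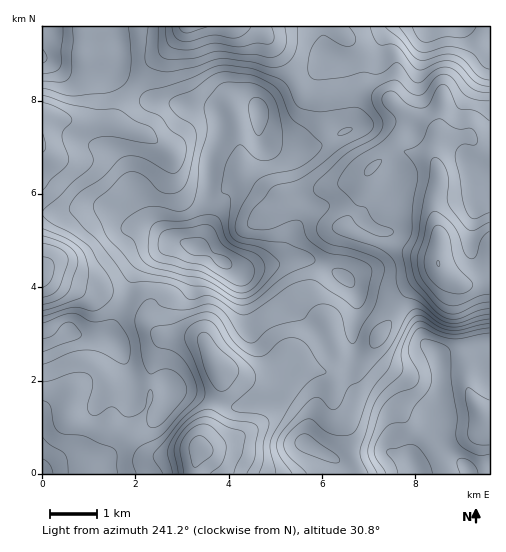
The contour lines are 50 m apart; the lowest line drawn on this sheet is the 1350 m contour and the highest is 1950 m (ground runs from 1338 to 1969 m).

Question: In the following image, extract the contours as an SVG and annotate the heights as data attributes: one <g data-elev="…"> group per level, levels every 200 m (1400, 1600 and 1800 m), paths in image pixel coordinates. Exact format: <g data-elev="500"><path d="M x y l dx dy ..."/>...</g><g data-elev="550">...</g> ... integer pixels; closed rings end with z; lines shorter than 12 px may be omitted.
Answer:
<g data-elev="1400"><path d="M184 473l-4-22 2-9 9-13 7-4 6-1 5 1 5 4 10 11 2 5-1 9-3 9-12 10"/><path d="M457 294l-11-2-8-5-8-8-5-10-1-7 1-8 7-23 5-6 5 1 5 6 9 31 16 20 0 4-4 4-5 3z"/></g><g data-elev="1600"><path d="M136 473l-3-12 3-11 6-5 15-7 7-5 29-32 4-9-3-13-9-17-11-10-18-6-5-9 0-7 5-4 16-2 25-10 10-2 6 1 5 4 16 25 15 12 7 3 7-1 19-16 7-2 7 0 10 6 11 17 9 10 0 2-14 6-9 9-13 18-18 30-2 13 6 24"/><path d="M373 348l-3-2-1-6 3-10 8-7 10-2 1 7-4 11-7 7z"/><path d="M489 314l-10 2-22 7-8 0-7-3-23-18-14-5-3-3-5-11-2-20-7-9-13-7-37-13-5-3-1-4 5-7 11-4 3 1 8 9 16 9 11 2 7-4-2-4-16-8-8-12-12-5-16-16-1-4 3-9 10-13 31-21 12-14 2-5-1-4-11-12-2-5 0-4 4-4 4-2 4 1 14 12 8 3 7 1 6-4 9-17 6-3 5 4 10 20 16 3 14 10"/><path d="M43 229l23 9 13 9 6 9 4 17-3 18-4 6-25 10-14 4"/><path d="M43 103l8 2 12 6 6 4 3 5-2 3-6 7-2 5 1 7 5 14 0 7-4 6-13 10-8 11"/><path d="M285 27l1 11 0 8-4 7-7 4-6 1-13-3-15-1-22-3-25 7-22 2-8-2-5-5-1-26"/></g><g data-elev="1800"><path d="M489 445l-12-1-5-2-4-4 1-21-4-19 1-8 4-2 19 12"/><path d="M489 333l-35 6-14-3-17-8-4 0-4 3-5 11-2 9 2 7 8 14 1 8-5 7-16 6-8 5-6 6-4 8-12 38 1 8 8 15"/><path d="M238 298l10 0 9-6 20-22 3-7-5-5-10-8-8-4-18-4-8-7-2-10 1-26-1-3-7-3-1-3 4-23 7-14 4-6 4-2 3 1 10 10 5 4 7 1 9-3 4-3 3-5 2-16-6-28-7-13-8-6-8-4-26-1-6 1-4 3-11 13-3 6 3 28-7 25-4 34-4 13-6 5-6 1-22-4-13 1-17 10-5 5-2 5 2 5 11 7 7 18 7 7 7 3 28 7 21 4z"/><path d="M43 74l12-3 6-5 2-39"/><path d="M385 27l16 13 11 15 5 4 7 1 20-6 10 1 10 5 15 17 10 3"/></g>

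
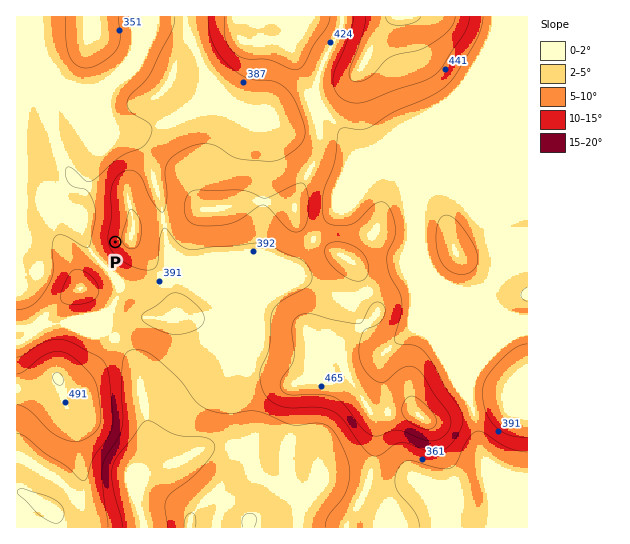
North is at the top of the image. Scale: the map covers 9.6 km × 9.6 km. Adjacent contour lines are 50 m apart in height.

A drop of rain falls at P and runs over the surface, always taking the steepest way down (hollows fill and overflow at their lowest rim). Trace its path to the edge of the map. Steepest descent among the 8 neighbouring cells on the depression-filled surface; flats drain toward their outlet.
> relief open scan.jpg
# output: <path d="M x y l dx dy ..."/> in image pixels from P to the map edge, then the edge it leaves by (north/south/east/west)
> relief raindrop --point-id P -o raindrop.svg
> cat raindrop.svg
<path d="M115 242l-26 0-6-5-1-6-25-25-40 0"/>
exit: west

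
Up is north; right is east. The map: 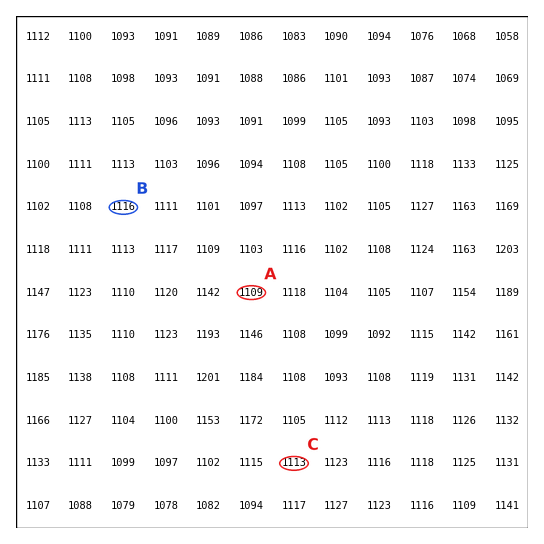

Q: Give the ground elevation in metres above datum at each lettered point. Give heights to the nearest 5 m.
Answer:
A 1110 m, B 1115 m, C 1115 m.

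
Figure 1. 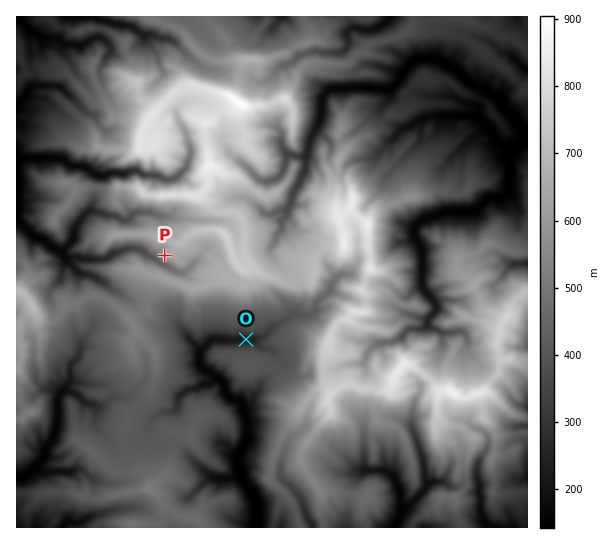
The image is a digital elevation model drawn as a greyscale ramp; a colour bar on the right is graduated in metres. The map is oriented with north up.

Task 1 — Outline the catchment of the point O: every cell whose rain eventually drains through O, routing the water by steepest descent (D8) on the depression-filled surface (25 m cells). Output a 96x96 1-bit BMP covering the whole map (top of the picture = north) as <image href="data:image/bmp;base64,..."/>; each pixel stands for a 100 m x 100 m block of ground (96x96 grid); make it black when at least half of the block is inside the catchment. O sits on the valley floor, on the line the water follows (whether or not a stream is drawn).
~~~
<image width="96" height="96" href="data:image/bmp;base64,Qk2+BAAAAAAAAD4AAAAoAAAAYAAAAGAAAAABAAEAAAAAAIAEAAATCwAAEwsAAAIAAAAAAAAA////AAAAAAAAAAAAAAAAAAAAAAAAAAAAAAAAAAAAAAAAAAAAAAAAAAAAAAAAAAAAAAAAAAAAAAAAAAAAAAAAAAAAAAAAAAAAAAAAAAAAAAAAAAAAAAAAAAAAAAAAAAAAAAAAAAAAAAAAAAAAAAAAAAAAAAAAAAAAAAAAAAAAAAAAAAAAAAAAAAAAAAAAAAAAAAAAAAAAAAAAAAAAAAAAAAAAAAAAAAAAAAAAAAAAAAAAAAAAAAAAAAAAAAAAAAAAAAAAAAAAAAAAAAAAAAAAAAAAAAAAAAAAAAAAAAAAAAAAAAAAAAAAAAAAAAAAAAAAAAAAAAAAAAAAAAAAAAAAAAAAAAAAAAAAAAAAAAAAAAAAAAAAAAAAAAAAAAAAAAAAAAAAAAAAAAAAAAAAAAAGAAAAAAAAAAAAAAAPAAAAAAAAAAAAAAAfwAAAAAAAAAAAAAA/wAAAAAAAAAAAAAB/wAAAAAAAAAAAAAB/wAAAAAAAAAAAAAf/wAAAAAAAAAAAAB//wAAAAAAAAAAAAB//wAAAAAAAAAAAAB//wAAAAAAAAAAAAB//4AAAAAAAAAAAAB//4AAAAAAAAAAAAB//4AAAAAAAAAAAAA//8AAAAAAAAAAAAA//8AAAAAAAAAAAAA///AAAAAAAAAAAAA///4AAAAAAAAAAAA///8AAAAAAAAAAAA///8AAAAAAAAAAAA///8AAAAAAAAAAAB///4AAAAAAAAAAAB///4AAAAAAAAAAAB+A/8AAAAAAAAAAABwA/8AAAAAAAAAAAAgA/8AAAAAAAAAAAAAA/+AAAAAAAAAAAAAA/+AAAAAAAAAAAAAAf8AAAAAAAAAAAAAAP8AAAAAAAAAAAAAAB8AAAAAAAAAAAAAAB8AAAAAAAAAAAAAAB8AAAAAAAAAAAAAAB8AAAAAAAAAAAAAAB4AAAAAAAAAAAAAABwAAAAAAAAAAAAAAAgAAAAAAAAAAAAAAAAAAAAAAAAAAAAAAAAAAAAAAAAAAAAAAAAAAAAAAAAAAAAAAAAAAAAAAAAAAAAAAAAAAAAAAAAAAAAAAAAAAAAAAAAAAAAAAAAAAAAAAAAAAAAAAAAAAAAAAAAAAAAAAAAAAAAAAAAAAAAAAAAAAAAAAAAAAAAAAAAAAAAAAAAAAAAAAAAAAAAAAAAAAAAAAAAAAAAAAAAAAAAAAAAAAAAAAAAAAAAAAAAAAAAAAAAAAAAAAAAAAAAAAAAAAAAAAAAAAAAAAAAAAAAAAAAAAAAAAAAAAAAAAAAAAAAAAAAAAAAAAAAAAAAAAAAAAAAAAAAAAAAAAAAAAAAAAAAAAAAAAAAAAAAAAAAAAAAAAAAAAAAAAAAAAAAAAAAAAAAAAAAAAAAAAAAAAAAAAAAAAAAAAAAAAAAAAAAAAAAAAAAAAAAAAAAAAAAAAAAAAAAAAAAAAAAAAAAAAAAAAAAAAAAAAAAAAAAAAAAAAAAAAAAAAAAAAAAAAAAAAAAAAAAAAAAAAAAAAAAAAAAAAAAAAAAAAAAAAAAAAAAAAAAAAAAAAAAAAAAAAAAA="/>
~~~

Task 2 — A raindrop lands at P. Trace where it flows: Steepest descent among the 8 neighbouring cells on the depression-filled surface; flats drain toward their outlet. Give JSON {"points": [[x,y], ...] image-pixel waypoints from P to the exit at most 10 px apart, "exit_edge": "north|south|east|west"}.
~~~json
{"points": [[165, 255], [154, 258], [143, 251], [133, 249], [122, 251], [111, 255], [101, 259], [90, 259], [79, 258], [69, 258], [59, 253], [49, 245], [38, 238], [27, 230], [18, 219], [17, 218]], "exit_edge": "west"}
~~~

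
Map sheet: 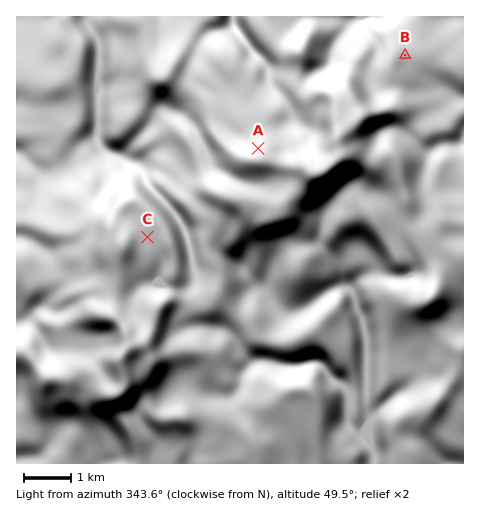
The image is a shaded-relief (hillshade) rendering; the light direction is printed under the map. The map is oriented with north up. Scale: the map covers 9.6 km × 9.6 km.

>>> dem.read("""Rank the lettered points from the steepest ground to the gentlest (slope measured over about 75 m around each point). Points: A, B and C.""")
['A', 'B', 'C']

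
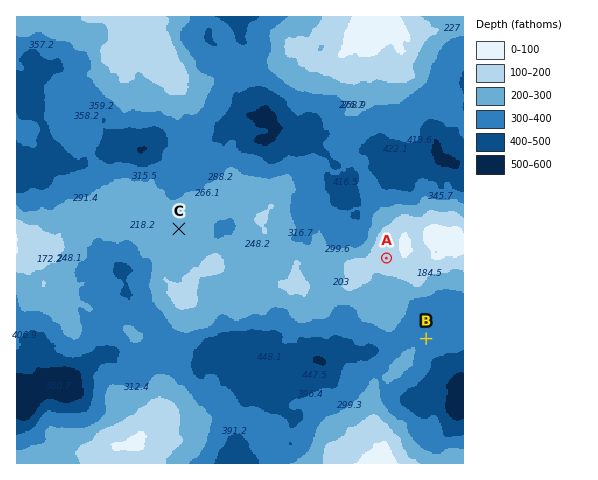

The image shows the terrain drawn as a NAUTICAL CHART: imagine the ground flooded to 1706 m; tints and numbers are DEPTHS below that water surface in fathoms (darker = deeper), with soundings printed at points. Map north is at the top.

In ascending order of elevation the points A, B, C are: B C A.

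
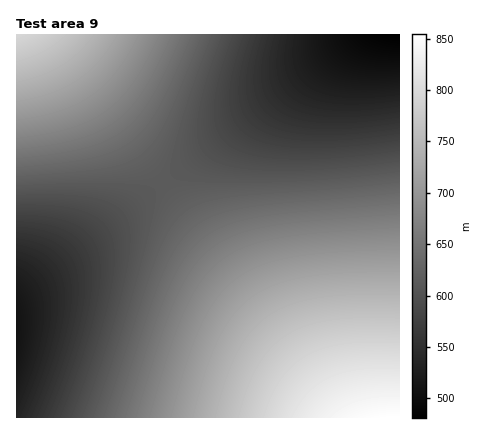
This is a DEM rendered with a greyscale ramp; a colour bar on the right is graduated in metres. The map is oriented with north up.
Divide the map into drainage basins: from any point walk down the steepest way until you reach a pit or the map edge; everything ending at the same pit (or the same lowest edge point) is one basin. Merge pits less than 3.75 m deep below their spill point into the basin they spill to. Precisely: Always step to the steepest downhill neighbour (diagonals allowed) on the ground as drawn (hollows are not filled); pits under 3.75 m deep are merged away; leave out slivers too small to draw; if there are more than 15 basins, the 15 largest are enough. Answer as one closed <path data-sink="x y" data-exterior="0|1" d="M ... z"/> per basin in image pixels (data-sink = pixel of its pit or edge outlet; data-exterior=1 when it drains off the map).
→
<path data-sink="400 34" data-exterior="1" d="M400 34l-350 0 292 384 58 0z"/><path data-sink="16 330" data-exterior="1" d="M50 34l-34 0 0 384 324 0z"/>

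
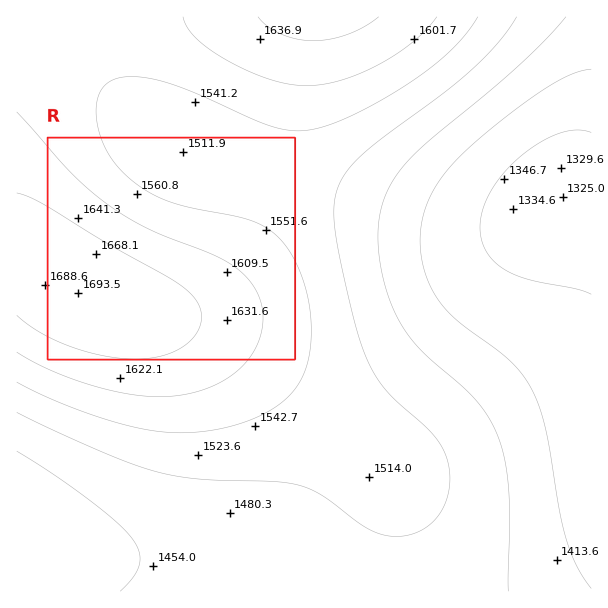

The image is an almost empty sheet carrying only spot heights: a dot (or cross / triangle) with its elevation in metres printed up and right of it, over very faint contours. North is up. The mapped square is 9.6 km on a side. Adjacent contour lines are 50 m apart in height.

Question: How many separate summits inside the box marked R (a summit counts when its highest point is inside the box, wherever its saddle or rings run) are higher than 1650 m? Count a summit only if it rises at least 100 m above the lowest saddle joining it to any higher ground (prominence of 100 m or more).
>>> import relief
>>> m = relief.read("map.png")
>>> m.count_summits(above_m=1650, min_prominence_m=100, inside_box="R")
1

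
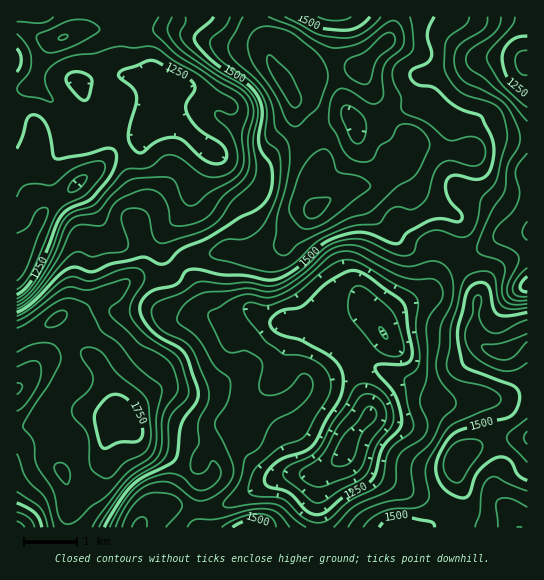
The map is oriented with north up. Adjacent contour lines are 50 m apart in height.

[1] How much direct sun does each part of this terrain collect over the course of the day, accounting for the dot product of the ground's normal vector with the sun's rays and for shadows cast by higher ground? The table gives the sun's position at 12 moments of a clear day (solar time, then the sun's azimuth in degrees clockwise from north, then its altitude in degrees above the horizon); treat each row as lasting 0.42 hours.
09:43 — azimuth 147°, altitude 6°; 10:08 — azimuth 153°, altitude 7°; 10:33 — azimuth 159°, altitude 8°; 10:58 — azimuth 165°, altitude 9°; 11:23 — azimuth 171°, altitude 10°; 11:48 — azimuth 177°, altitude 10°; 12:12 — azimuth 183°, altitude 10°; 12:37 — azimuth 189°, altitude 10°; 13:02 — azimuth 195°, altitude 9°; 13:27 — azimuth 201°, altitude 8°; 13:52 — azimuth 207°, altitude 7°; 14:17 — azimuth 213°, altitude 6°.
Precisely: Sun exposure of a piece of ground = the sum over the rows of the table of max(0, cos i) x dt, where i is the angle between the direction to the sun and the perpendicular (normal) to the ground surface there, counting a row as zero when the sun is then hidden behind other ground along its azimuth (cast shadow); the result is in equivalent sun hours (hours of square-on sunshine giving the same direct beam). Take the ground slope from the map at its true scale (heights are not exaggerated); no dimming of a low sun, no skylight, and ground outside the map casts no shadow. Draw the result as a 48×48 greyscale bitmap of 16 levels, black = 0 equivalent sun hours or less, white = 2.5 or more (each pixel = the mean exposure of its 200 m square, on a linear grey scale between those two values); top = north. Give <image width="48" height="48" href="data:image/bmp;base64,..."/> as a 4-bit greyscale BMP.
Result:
<image width="48" height="48" href="data:image/bmp;base64,Qk32BAAAAAAAAHYAAAAoAAAAMAAAADAAAAABAAQAAAAAAIAEAAATCwAAEwsAABAAAAAAAAAAAAAAABEREQAiIiIAMzMzAERERABVVVUAZmZmAHd3dwCIiIgAmZmZAKqqqgC7u7sAzMzMAN3d3QDu7u4A////AKh3h3mpdkIiIQAAASEAABEREBI0NFVEZ8yWd2nLmGQiIhAAAAAAAAAAAAACNWVFaLuGVme9yod3mnIAAAAAAAAAAAAUaHVWiJiHVWed7bqrqqcgAAAAAAAAAAFHmXZ5qnaIZWeK7/7JU2dAAAAAAAAAABRXmHd4mld1RFd4v//HQzRDIzMhAAAAE0RFd4mXZ2VDI0Z3i9uWVTI2h3iYQQABIyISNGiZiGVEREV4iYdVZDI1d3eZcxABEQABECVomHZlVWZ4h1VFUyI0VndndTERAAARAAE0REZlVnZWU0RVVDREVndmdlMRESMyAAABABNFVlQzMkZ3d3dlRWd2eHUiNFZTEAAAEQEkQyIiIkaZh2ZlQ0Z3eHVFZmVDIQABIxETQyIRESV3VEVVQhNWZneJl1M0RVRWVUIiREMhESNDIjRVUyI0RFeal0M1iaqqlnUyNFUyISIjIiI0VUMiIjZ3UhFGiZq7p5dTRWUyIiISIiERJEIQATVSAAJERYq7qJmHZTIiIRAAEiIjIiEAAkQxABVDNYhlaGmoYxERIQAAEiNEIQABI0MQAFZURWIAFBR4ZDMhEAAAEjRCEREjMzIRJWVERDEAAQAUZUMhIQASIzQyJVVVRDIjZlQyIjMQAAAAEjRVVDM0RVVEeqqGVUNGd2QhEkUgAAAAAANnh3eId4mr3uyXZVVniYZDMzMwAAAAAAATaImpmb3v///JdmaJq6hlUxAhAQAAAAAAE0RWmrzO7e/9qYmru6l2YwASFRAAAAAAABElipmrqazv2qvMy7qYYxACNSEAAAAAABEjRWZlZnit7c3MzLh2UyAAIzERAAAAAiEAABIhJEWL7//cynZVV3QRETIRAAAANDEAAAABEkac7//sl3mZqpdTMzIRAAATQzMQAAAREkebzN3KZYq7l3d3ZiIRAAASETQgAAEiITVmiaqpd3eIZEV3diIhAAAAACIhAAESISMyNoiImHZlMjV3ZjMyEAAAAAEiIQABIjIzIkZmiIdUNFeHVERDEQAAAAAiIAAAJEM0QhIzRndlaJmGQ0REQhAAAAARAAABRUMiRBABNWZnmql2VTI0Z3UiAAAAAAAUZlQxIyACRVZniZhmiEM0VohkIAAAEiNGaHVCEiETI0VVRDNGeGVVVVZmMRERNFZkRodjIiIjM0QxAAAkVVZmZTRWUyIzRnZCNHiGQiNEQxEAEQE0MleHZCNGZUREVlMiNGiIdDVlQQACMzMzIXiGQzNEVlVERDNFd3h3dWiYZBEjMhAAAIhjIjMiNFVDM0ebuZdEZ5qXUzMzIAAAADRDNEQhJEREV63/2oQjV5qWQiMyEAAAABNWZmZUVVV5vf/+uFI1RWdlVERDIQABETR5mYh3d3i9/+24dTJFMzM2iYh1QxASImaLy5iIiarN25dmVDRCERAUrKdUVmVERZdnq6mYeKqphkM0M0MQAAABRmQ0aZqYd2IAE1ZlRFZTIQEiEQAAAAAAATRWeJmZiBAAABI0QyIjQyIiAAAAAAAAACRWZmVWZQ=="/>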